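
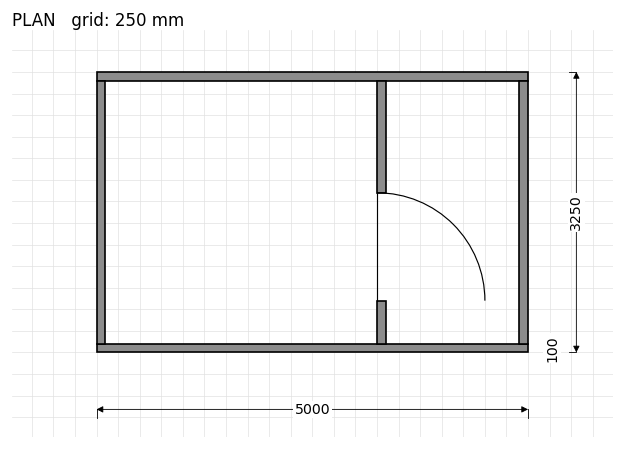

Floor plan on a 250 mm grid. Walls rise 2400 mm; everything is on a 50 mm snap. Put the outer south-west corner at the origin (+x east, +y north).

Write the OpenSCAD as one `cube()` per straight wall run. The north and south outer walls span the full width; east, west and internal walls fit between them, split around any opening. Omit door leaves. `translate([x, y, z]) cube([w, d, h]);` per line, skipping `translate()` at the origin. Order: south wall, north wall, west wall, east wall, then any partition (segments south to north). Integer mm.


cube([5000, 100, 2400]);
translate([0, 3150, 0]) cube([5000, 100, 2400]);
translate([0, 100, 0]) cube([100, 3050, 2400]);
translate([4900, 100, 0]) cube([100, 3050, 2400]);
translate([3250, 100, 0]) cube([100, 500, 2400]);
translate([3250, 1850, 0]) cube([100, 1300, 2400]);


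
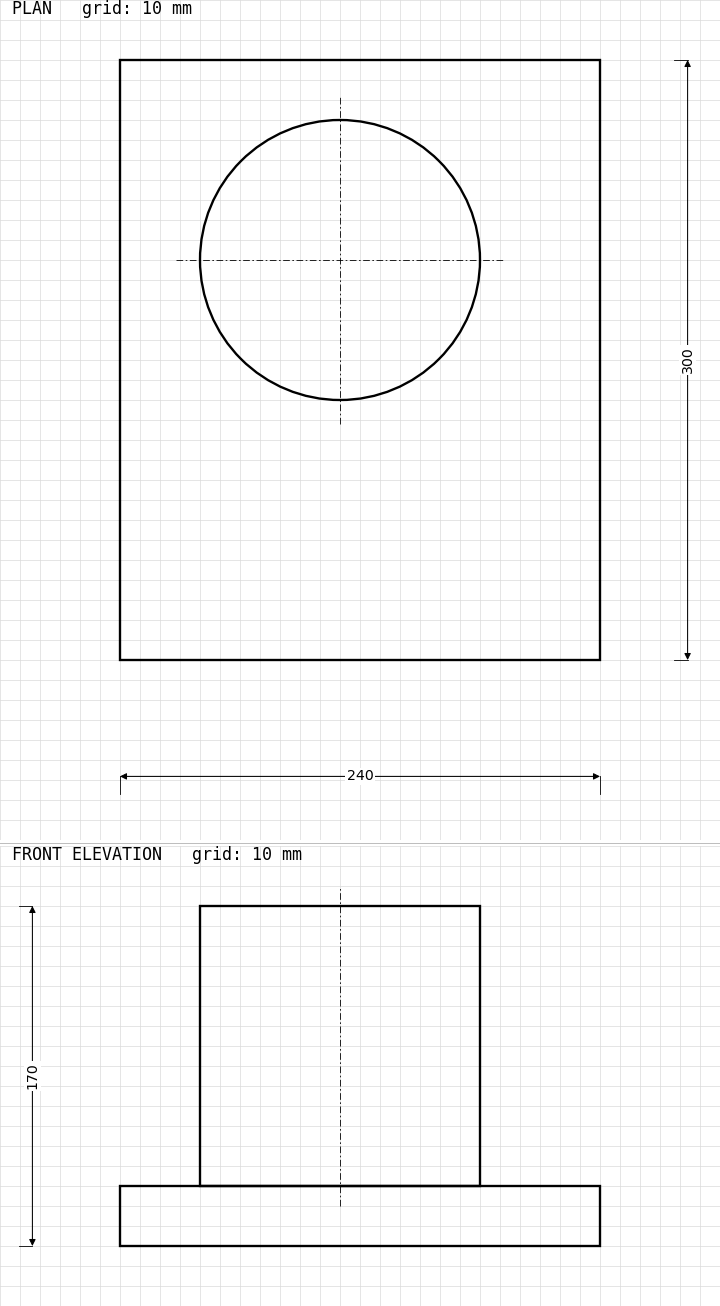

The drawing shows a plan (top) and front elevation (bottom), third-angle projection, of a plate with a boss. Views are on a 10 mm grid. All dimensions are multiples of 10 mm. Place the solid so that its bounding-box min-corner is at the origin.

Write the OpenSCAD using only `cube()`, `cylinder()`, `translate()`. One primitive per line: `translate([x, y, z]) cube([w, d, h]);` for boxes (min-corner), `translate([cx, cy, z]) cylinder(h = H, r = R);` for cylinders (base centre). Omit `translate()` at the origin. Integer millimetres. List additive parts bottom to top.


cube([240, 300, 30]);
translate([110, 200, 30]) cylinder(h = 140, r = 70);


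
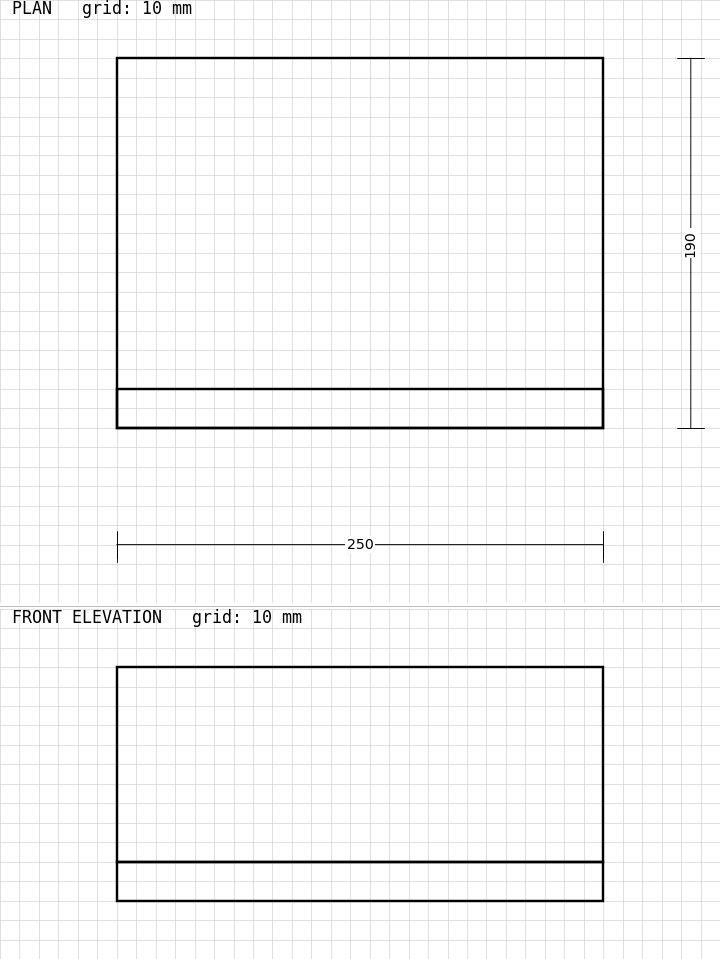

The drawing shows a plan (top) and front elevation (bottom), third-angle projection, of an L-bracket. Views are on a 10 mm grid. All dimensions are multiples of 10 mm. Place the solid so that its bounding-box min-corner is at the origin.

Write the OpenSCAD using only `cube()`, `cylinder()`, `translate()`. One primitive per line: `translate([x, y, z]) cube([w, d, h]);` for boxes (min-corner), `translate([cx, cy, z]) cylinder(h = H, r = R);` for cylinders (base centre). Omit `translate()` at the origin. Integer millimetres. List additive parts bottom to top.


cube([250, 190, 20]);
translate([0, 0, 20]) cube([250, 20, 100]);


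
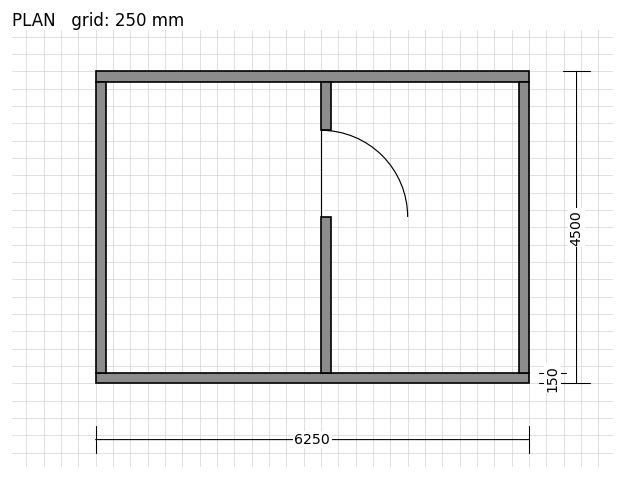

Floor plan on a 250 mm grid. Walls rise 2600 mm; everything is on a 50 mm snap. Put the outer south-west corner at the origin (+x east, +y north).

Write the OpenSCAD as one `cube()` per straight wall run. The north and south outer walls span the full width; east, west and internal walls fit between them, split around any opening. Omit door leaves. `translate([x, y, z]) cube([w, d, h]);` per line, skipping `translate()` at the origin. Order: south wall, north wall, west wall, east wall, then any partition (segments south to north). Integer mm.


cube([6250, 150, 2600]);
translate([0, 4350, 0]) cube([6250, 150, 2600]);
translate([0, 150, 0]) cube([150, 4200, 2600]);
translate([6100, 150, 0]) cube([150, 4200, 2600]);
translate([3250, 150, 0]) cube([150, 2250, 2600]);
translate([3250, 3650, 0]) cube([150, 700, 2600]);


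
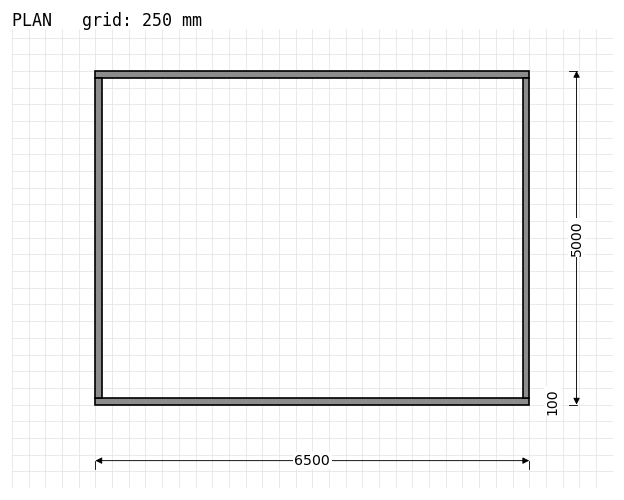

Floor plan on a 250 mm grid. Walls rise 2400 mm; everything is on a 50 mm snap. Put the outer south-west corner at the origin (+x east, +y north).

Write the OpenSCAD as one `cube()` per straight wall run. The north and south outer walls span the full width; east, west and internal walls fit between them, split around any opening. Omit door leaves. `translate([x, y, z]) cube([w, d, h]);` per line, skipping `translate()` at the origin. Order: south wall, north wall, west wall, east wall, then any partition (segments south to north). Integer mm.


cube([6500, 100, 2400]);
translate([0, 4900, 0]) cube([6500, 100, 2400]);
translate([0, 100, 0]) cube([100, 4800, 2400]);
translate([6400, 100, 0]) cube([100, 4800, 2400]);


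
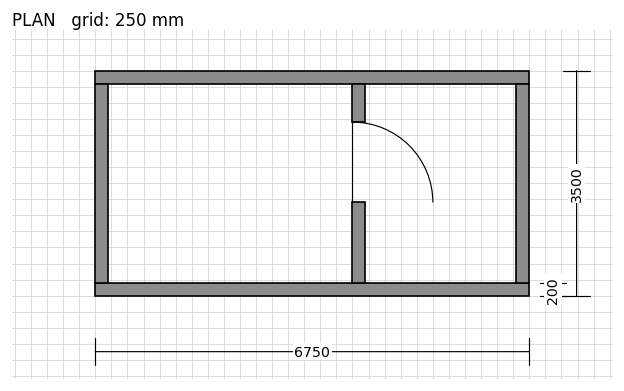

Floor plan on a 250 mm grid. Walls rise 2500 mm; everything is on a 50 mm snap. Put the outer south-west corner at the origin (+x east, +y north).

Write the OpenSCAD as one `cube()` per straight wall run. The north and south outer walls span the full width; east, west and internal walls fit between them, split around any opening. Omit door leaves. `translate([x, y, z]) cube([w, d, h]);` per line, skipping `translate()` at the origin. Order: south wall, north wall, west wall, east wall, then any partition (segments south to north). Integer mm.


cube([6750, 200, 2500]);
translate([0, 3300, 0]) cube([6750, 200, 2500]);
translate([0, 200, 0]) cube([200, 3100, 2500]);
translate([6550, 200, 0]) cube([200, 3100, 2500]);
translate([4000, 200, 0]) cube([200, 1250, 2500]);
translate([4000, 2700, 0]) cube([200, 600, 2500]);


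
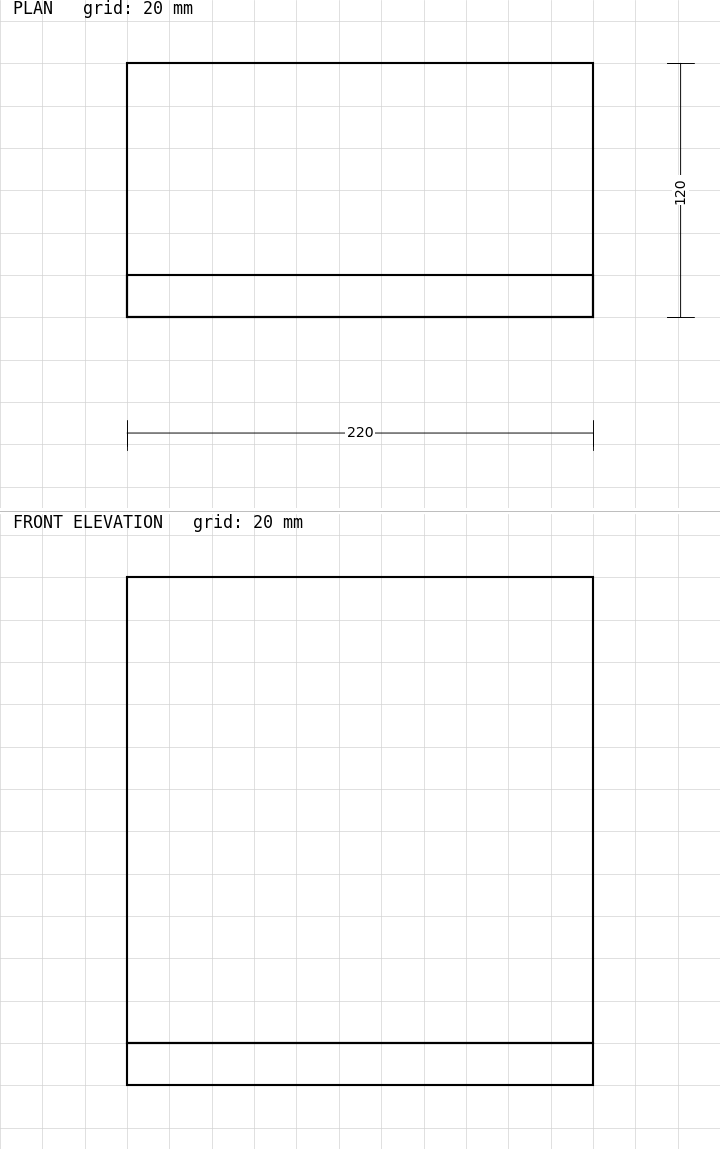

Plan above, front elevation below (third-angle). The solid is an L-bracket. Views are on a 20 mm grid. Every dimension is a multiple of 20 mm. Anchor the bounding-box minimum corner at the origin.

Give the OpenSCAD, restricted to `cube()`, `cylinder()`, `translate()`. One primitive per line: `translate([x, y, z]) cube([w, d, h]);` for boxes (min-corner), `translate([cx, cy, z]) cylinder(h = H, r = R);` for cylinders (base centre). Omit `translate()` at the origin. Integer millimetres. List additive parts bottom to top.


cube([220, 120, 20]);
translate([0, 0, 20]) cube([220, 20, 220]);


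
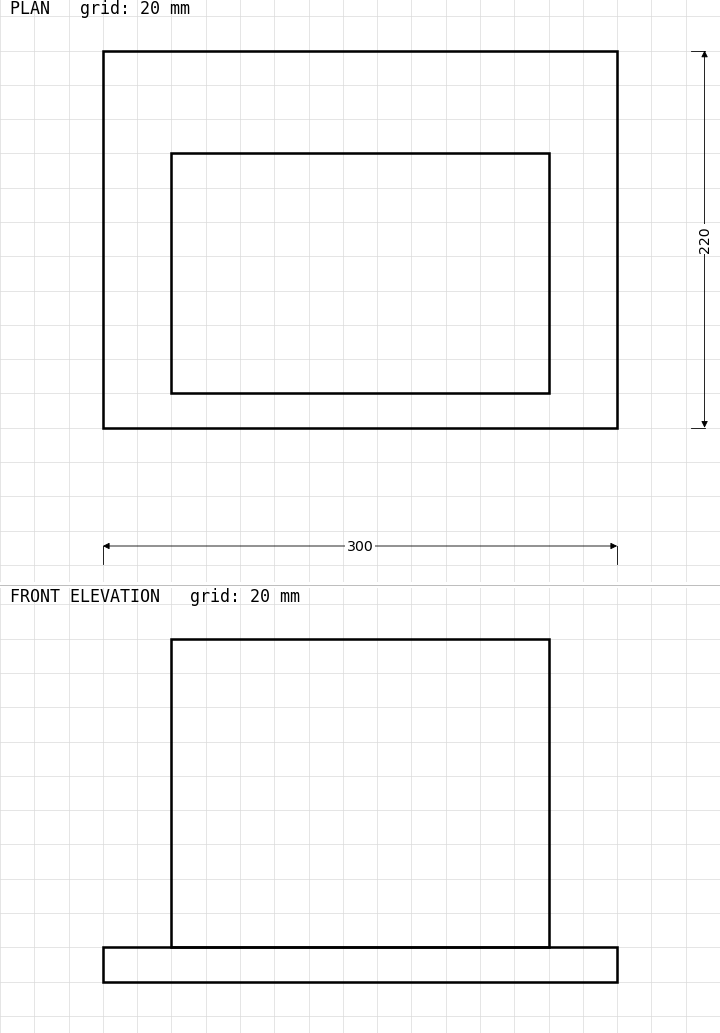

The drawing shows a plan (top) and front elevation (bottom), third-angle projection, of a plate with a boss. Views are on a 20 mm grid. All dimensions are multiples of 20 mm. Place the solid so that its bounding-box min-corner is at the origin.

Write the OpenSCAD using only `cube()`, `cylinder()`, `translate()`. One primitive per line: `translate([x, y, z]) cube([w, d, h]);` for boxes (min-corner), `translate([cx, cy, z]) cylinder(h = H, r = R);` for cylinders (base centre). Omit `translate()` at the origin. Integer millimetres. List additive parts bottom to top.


cube([300, 220, 20]);
translate([40, 20, 20]) cube([220, 140, 180]);


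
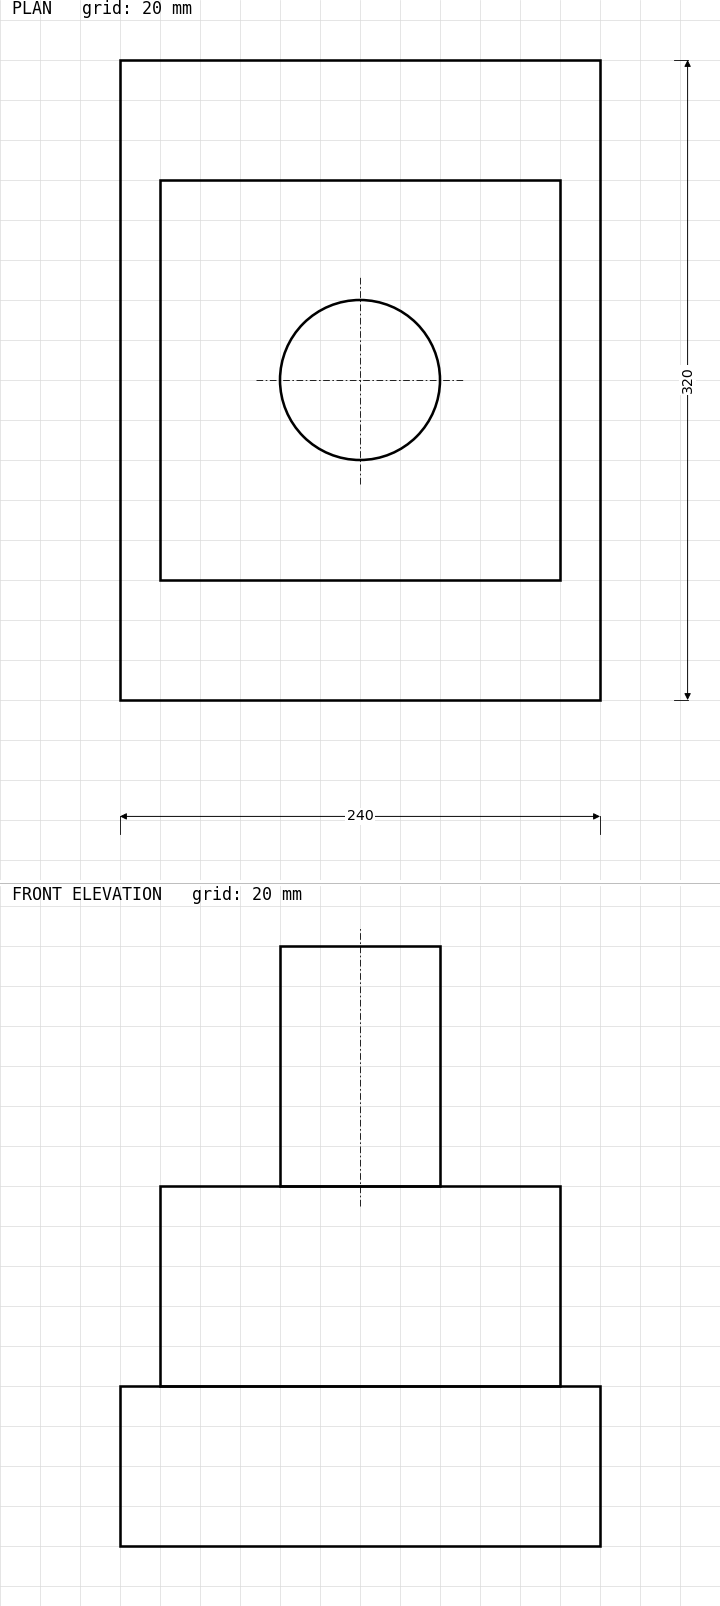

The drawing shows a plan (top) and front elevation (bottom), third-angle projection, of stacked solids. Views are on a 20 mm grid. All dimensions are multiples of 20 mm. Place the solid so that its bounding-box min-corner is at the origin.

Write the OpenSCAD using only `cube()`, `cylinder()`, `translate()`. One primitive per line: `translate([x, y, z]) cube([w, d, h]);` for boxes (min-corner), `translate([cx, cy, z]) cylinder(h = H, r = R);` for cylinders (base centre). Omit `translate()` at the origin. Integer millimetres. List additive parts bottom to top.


cube([240, 320, 80]);
translate([20, 60, 80]) cube([200, 200, 100]);
translate([120, 160, 180]) cylinder(h = 120, r = 40);


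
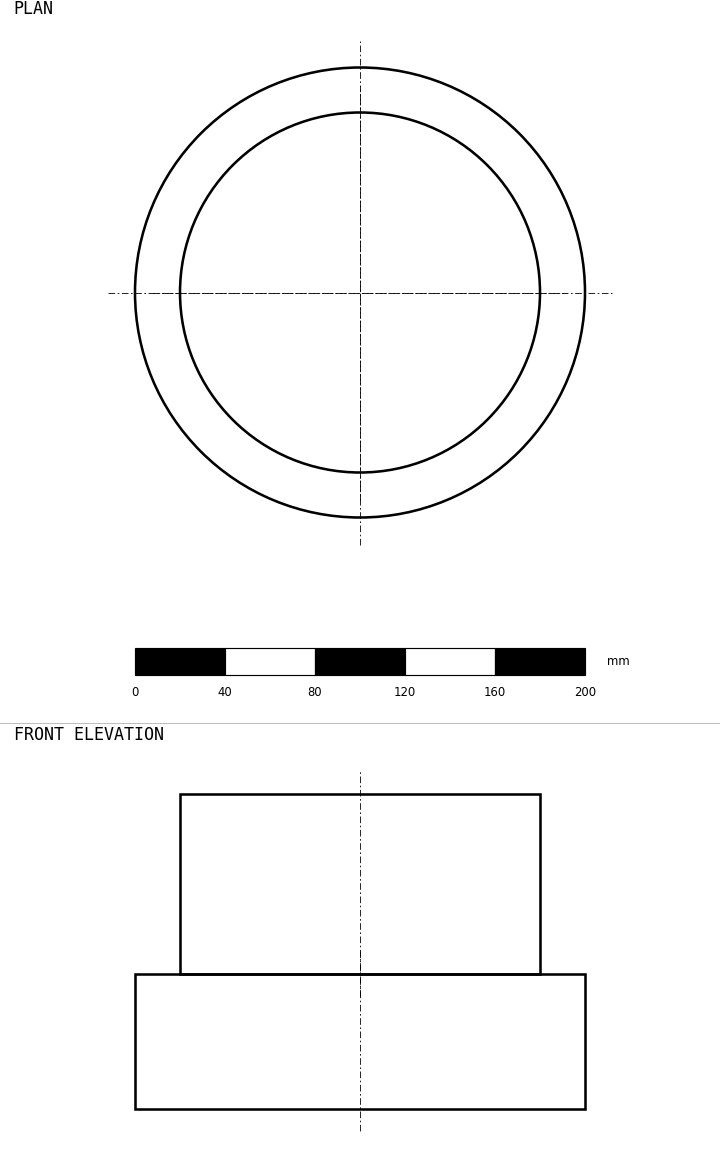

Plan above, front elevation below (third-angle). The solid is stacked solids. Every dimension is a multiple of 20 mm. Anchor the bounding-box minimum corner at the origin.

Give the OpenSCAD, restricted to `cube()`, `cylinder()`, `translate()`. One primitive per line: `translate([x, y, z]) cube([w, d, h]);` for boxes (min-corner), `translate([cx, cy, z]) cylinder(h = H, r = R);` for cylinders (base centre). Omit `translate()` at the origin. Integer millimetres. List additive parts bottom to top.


translate([100, 100, 0]) cylinder(h = 60, r = 100);
translate([100, 100, 60]) cylinder(h = 80, r = 80);


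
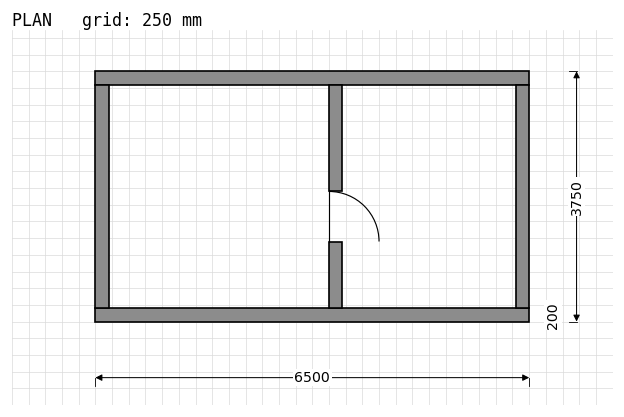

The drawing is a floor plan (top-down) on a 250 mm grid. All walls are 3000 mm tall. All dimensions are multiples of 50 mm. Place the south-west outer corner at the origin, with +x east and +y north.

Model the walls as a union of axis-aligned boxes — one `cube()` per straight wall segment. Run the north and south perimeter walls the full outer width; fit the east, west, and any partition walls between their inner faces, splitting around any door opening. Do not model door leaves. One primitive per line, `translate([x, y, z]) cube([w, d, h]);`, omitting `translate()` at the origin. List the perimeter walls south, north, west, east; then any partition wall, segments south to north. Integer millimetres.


cube([6500, 200, 3000]);
translate([0, 3550, 0]) cube([6500, 200, 3000]);
translate([0, 200, 0]) cube([200, 3350, 3000]);
translate([6300, 200, 0]) cube([200, 3350, 3000]);
translate([3500, 200, 0]) cube([200, 1000, 3000]);
translate([3500, 1950, 0]) cube([200, 1600, 3000]);


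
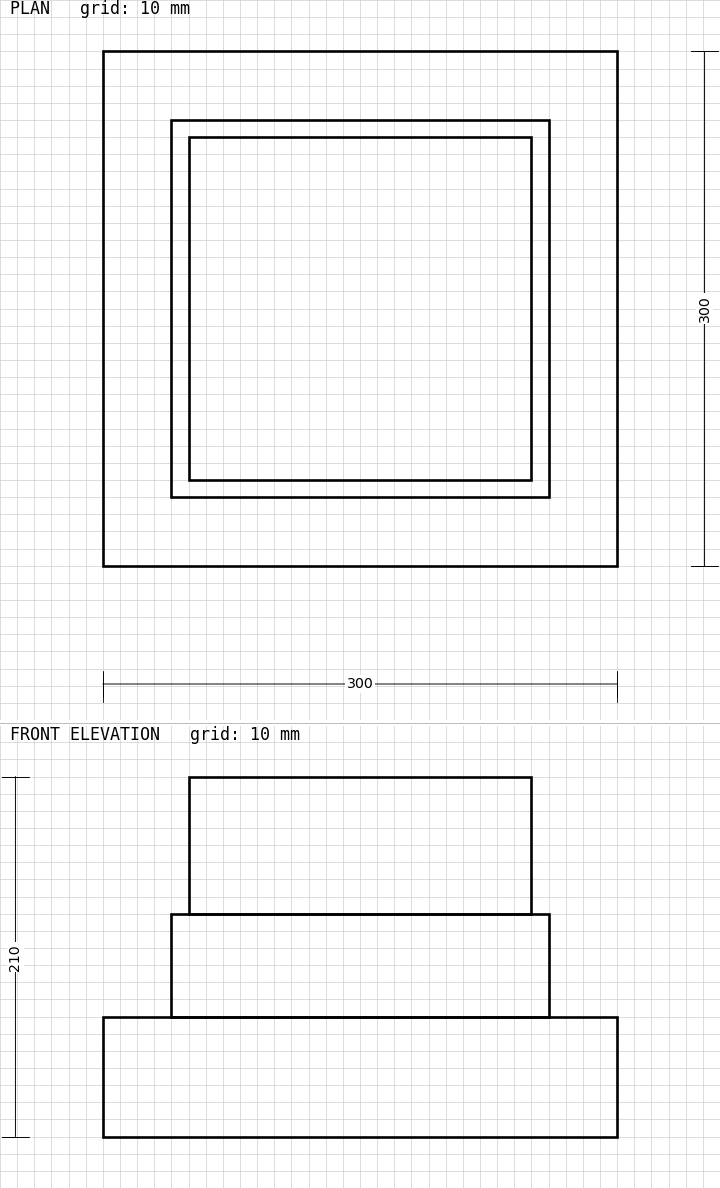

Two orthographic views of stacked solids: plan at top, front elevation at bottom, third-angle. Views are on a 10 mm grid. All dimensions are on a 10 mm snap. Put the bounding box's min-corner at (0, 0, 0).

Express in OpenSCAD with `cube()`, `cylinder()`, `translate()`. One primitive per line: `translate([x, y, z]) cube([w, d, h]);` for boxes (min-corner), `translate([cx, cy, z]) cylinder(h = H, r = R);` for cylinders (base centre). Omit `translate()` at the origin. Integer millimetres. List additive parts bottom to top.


cube([300, 300, 70]);
translate([40, 40, 70]) cube([220, 220, 60]);
translate([50, 50, 130]) cube([200, 200, 80]);


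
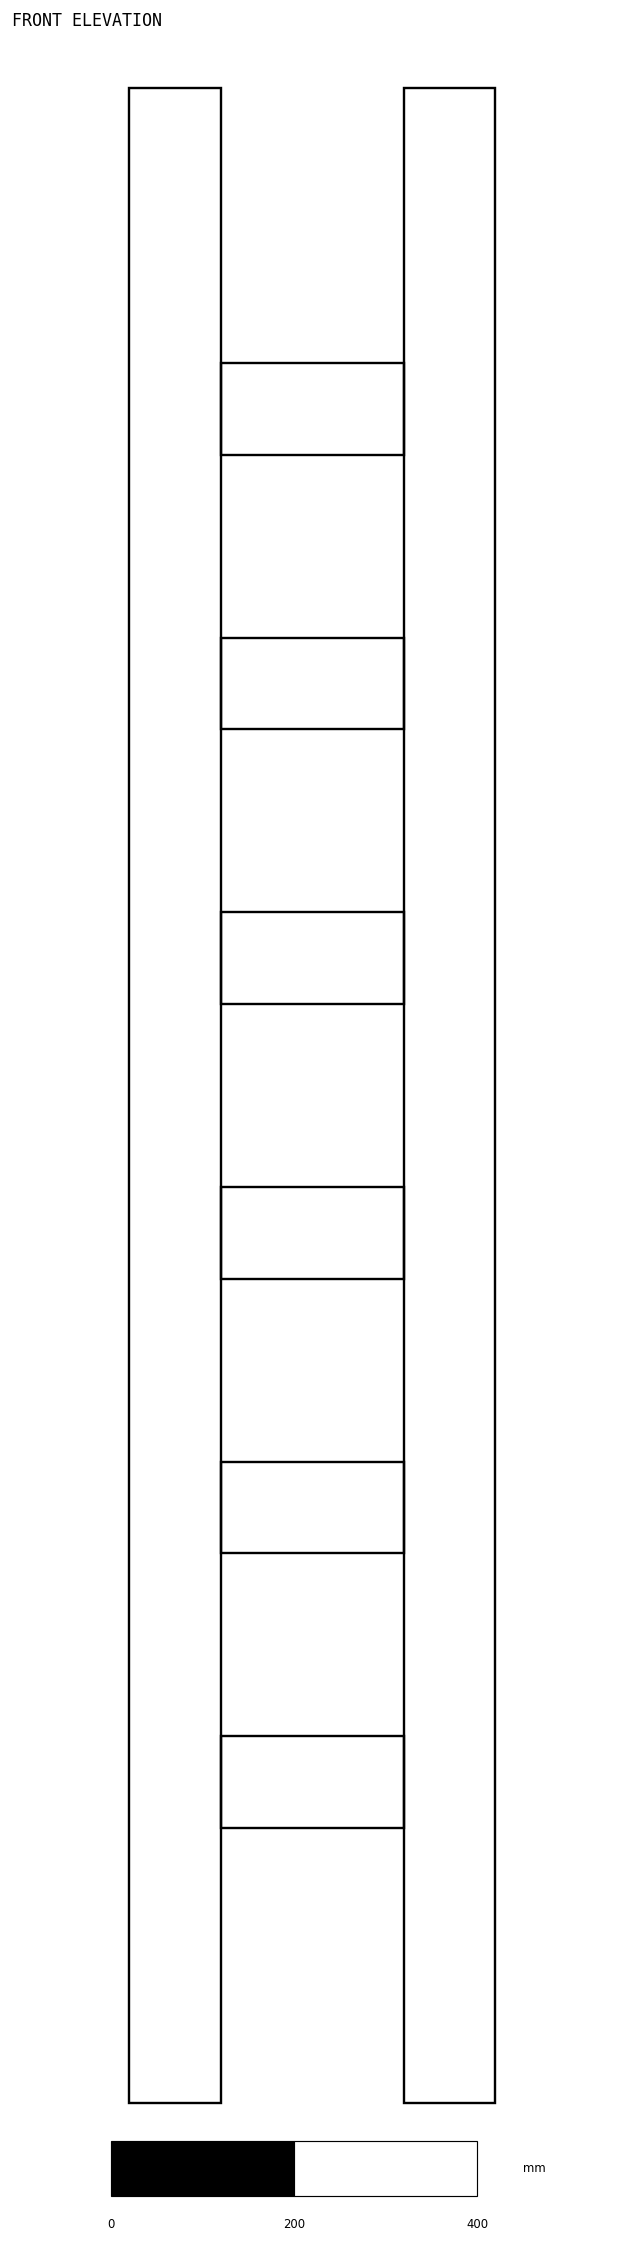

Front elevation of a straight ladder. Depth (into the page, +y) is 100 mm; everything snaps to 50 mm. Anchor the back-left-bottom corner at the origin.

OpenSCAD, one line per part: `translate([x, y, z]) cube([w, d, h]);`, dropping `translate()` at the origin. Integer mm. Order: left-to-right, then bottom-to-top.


cube([100, 100, 2200]);
translate([100, 0, 300]) cube([200, 100, 100]);
translate([100, 0, 600]) cube([200, 100, 100]);
translate([100, 0, 900]) cube([200, 100, 100]);
translate([100, 0, 1200]) cube([200, 100, 100]);
translate([100, 0, 1500]) cube([200, 100, 100]);
translate([100, 0, 1800]) cube([200, 100, 100]);
translate([300, 0, 0]) cube([100, 100, 2200]);


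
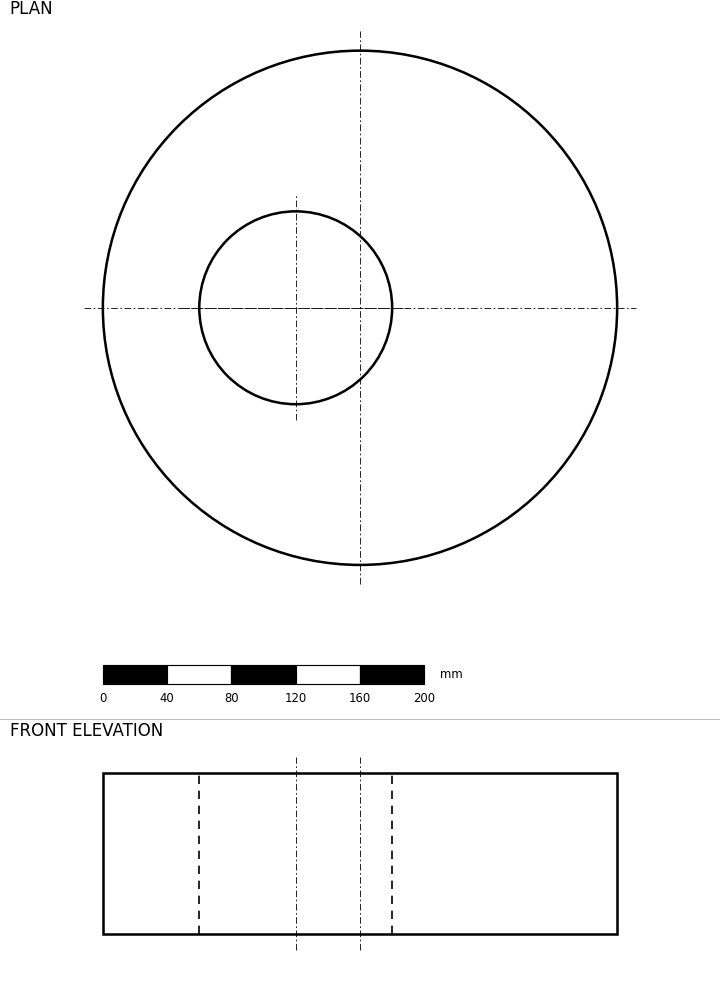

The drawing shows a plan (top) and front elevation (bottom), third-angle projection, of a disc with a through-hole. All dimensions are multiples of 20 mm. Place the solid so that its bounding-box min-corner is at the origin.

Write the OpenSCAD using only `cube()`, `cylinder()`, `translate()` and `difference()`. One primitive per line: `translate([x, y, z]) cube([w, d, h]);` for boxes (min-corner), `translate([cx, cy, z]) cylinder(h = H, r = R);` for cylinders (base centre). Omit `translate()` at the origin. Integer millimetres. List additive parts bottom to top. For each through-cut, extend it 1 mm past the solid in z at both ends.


difference() {
  translate([160, 160, 0]) cylinder(h = 100, r = 160);
  translate([120, 160, -1]) cylinder(h = 102, r = 60);
}


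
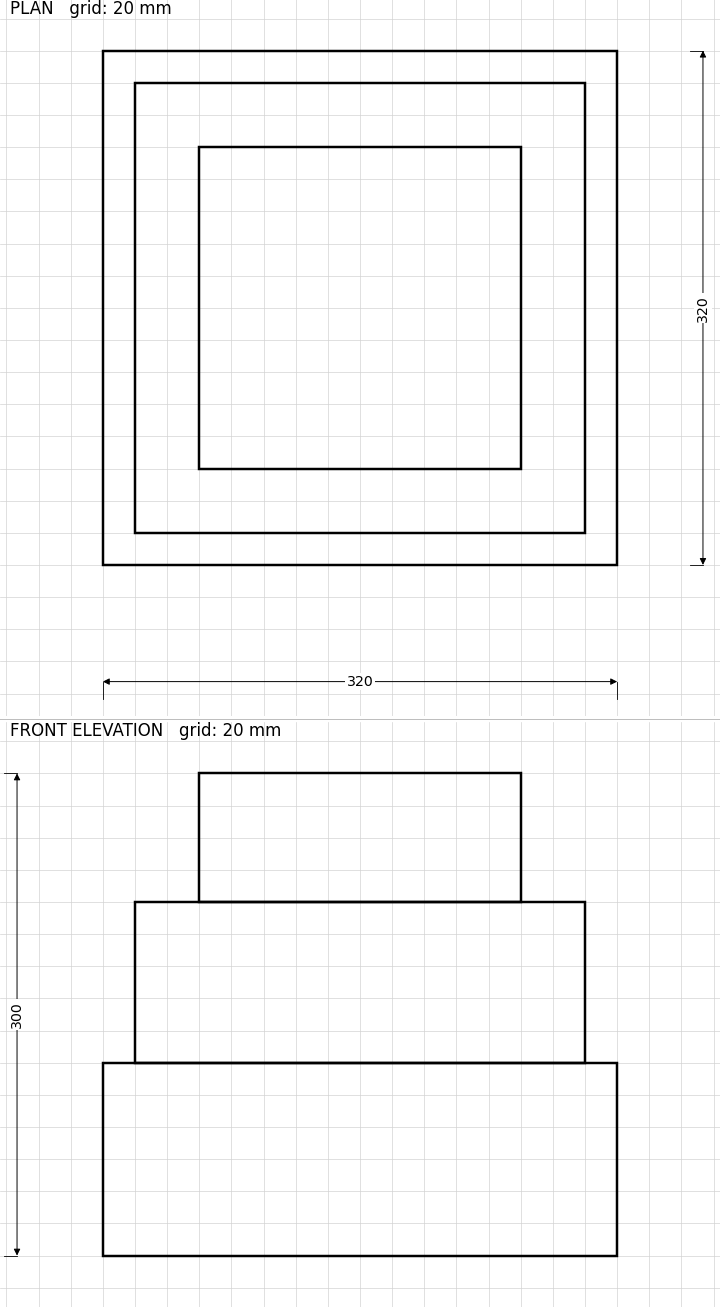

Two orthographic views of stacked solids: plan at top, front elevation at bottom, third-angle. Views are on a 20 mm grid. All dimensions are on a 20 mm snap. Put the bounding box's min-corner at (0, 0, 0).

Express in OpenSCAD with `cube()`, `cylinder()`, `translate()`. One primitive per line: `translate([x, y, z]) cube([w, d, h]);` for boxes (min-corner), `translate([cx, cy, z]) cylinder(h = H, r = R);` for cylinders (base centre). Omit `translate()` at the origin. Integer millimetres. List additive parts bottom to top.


cube([320, 320, 120]);
translate([20, 20, 120]) cube([280, 280, 100]);
translate([60, 60, 220]) cube([200, 200, 80]);


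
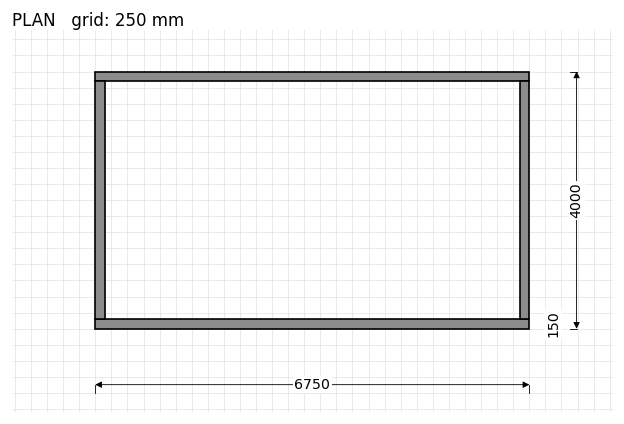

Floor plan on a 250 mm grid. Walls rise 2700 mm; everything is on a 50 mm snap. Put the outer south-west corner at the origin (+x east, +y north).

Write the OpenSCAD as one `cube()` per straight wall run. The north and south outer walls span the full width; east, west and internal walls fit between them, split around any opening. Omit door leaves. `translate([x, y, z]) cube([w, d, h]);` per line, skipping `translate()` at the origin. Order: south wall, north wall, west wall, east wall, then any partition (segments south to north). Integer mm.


cube([6750, 150, 2700]);
translate([0, 3850, 0]) cube([6750, 150, 2700]);
translate([0, 150, 0]) cube([150, 3700, 2700]);
translate([6600, 150, 0]) cube([150, 3700, 2700]);


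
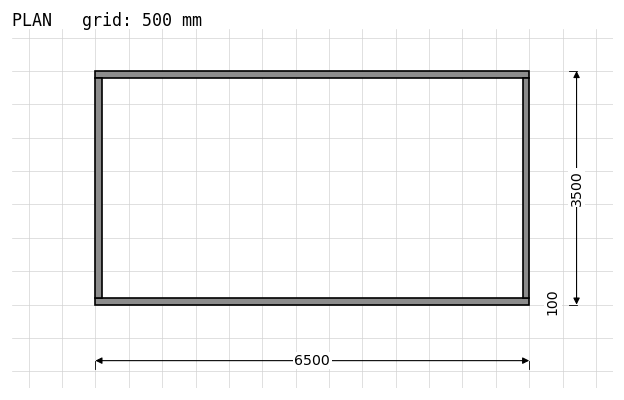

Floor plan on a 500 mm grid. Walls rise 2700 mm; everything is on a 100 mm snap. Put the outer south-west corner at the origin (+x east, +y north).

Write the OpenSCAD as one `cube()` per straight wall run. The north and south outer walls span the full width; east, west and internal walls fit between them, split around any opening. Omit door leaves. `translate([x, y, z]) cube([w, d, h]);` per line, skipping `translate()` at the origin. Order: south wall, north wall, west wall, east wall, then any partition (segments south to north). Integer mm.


cube([6500, 100, 2700]);
translate([0, 3400, 0]) cube([6500, 100, 2700]);
translate([0, 100, 0]) cube([100, 3300, 2700]);
translate([6400, 100, 0]) cube([100, 3300, 2700]);


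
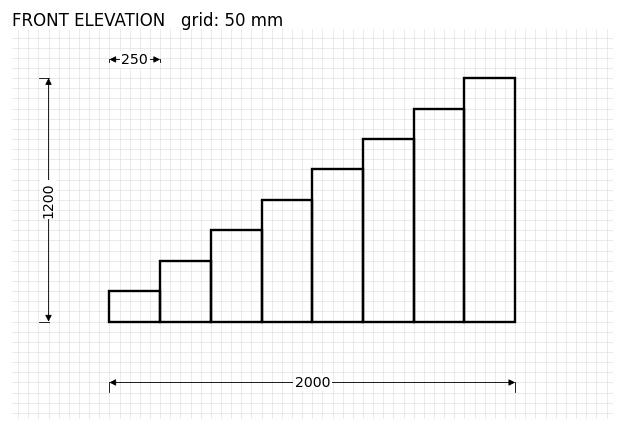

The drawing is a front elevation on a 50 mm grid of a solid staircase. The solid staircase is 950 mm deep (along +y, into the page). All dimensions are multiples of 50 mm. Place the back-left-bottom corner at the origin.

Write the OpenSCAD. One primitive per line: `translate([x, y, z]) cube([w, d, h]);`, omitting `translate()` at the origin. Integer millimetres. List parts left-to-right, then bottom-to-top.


cube([250, 950, 150]);
translate([250, 0, 0]) cube([250, 950, 300]);
translate([500, 0, 0]) cube([250, 950, 450]);
translate([750, 0, 0]) cube([250, 950, 600]);
translate([1000, 0, 0]) cube([250, 950, 750]);
translate([1250, 0, 0]) cube([250, 950, 900]);
translate([1500, 0, 0]) cube([250, 950, 1050]);
translate([1750, 0, 0]) cube([250, 950, 1200]);


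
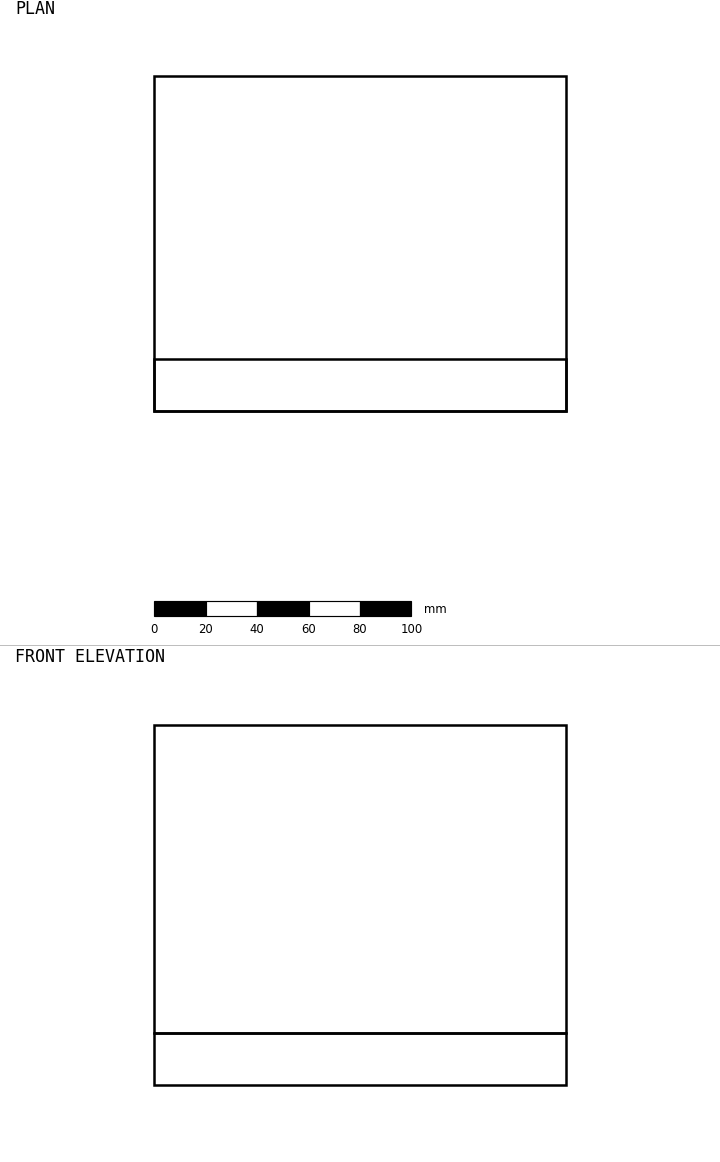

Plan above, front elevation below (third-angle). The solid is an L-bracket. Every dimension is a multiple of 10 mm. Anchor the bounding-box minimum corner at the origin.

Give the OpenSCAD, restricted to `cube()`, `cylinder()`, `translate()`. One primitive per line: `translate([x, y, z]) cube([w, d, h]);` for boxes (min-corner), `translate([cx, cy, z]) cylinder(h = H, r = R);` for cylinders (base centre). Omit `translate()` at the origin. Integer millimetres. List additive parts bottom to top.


cube([160, 130, 20]);
translate([0, 0, 20]) cube([160, 20, 120]);


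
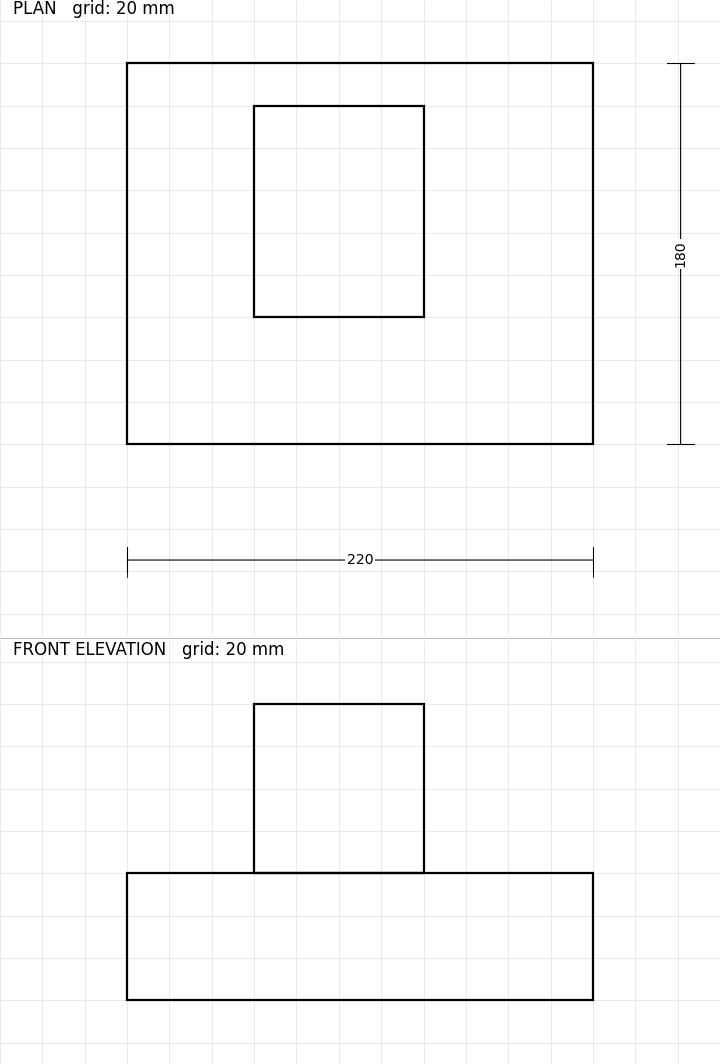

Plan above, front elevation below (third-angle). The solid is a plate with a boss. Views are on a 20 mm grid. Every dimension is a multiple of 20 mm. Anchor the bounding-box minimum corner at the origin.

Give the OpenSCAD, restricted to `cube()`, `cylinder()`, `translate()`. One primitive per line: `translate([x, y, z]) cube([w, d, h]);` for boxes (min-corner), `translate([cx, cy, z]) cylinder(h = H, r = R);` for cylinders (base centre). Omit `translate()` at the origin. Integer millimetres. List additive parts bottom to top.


cube([220, 180, 60]);
translate([60, 60, 60]) cube([80, 100, 80]);


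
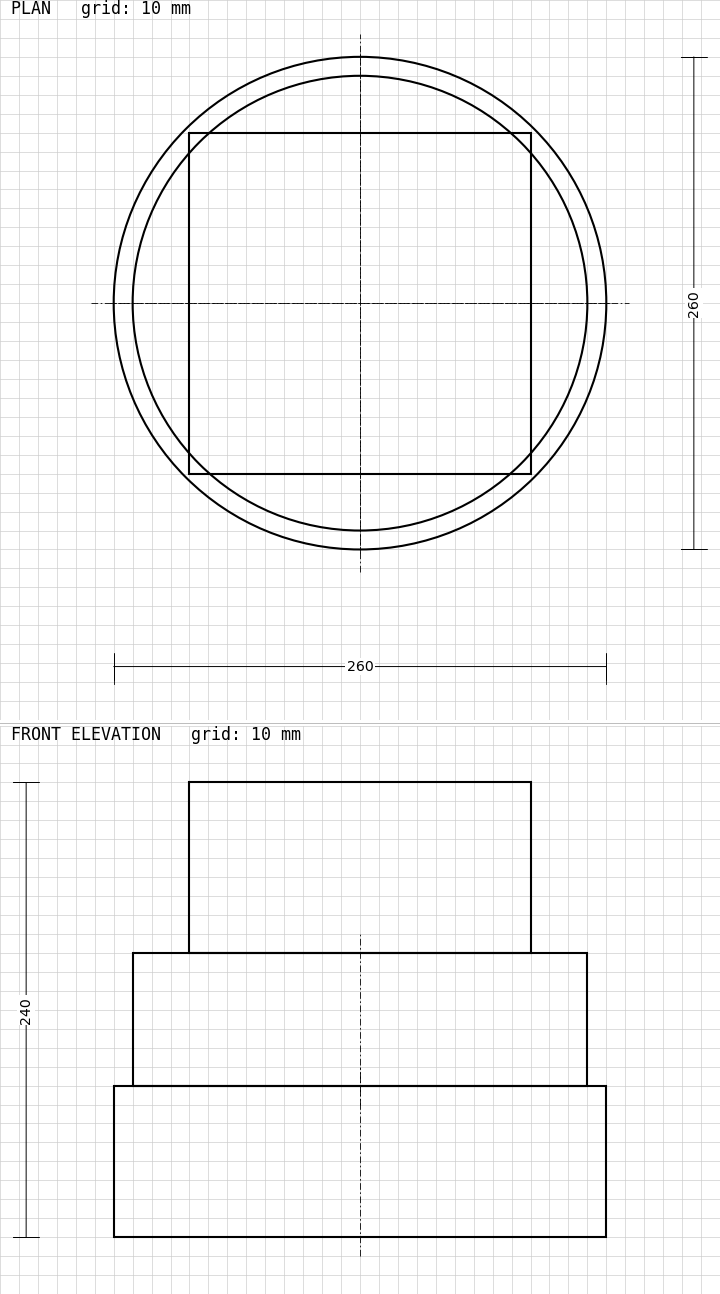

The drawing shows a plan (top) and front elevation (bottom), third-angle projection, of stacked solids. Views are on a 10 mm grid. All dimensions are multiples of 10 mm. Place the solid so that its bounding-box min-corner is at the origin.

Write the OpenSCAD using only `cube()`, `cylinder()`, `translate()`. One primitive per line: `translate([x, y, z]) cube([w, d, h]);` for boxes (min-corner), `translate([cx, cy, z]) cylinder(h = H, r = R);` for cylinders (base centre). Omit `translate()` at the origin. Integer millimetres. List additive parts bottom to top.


translate([130, 130, 0]) cylinder(h = 80, r = 130);
translate([130, 130, 80]) cylinder(h = 70, r = 120);
translate([40, 40, 150]) cube([180, 180, 90]);


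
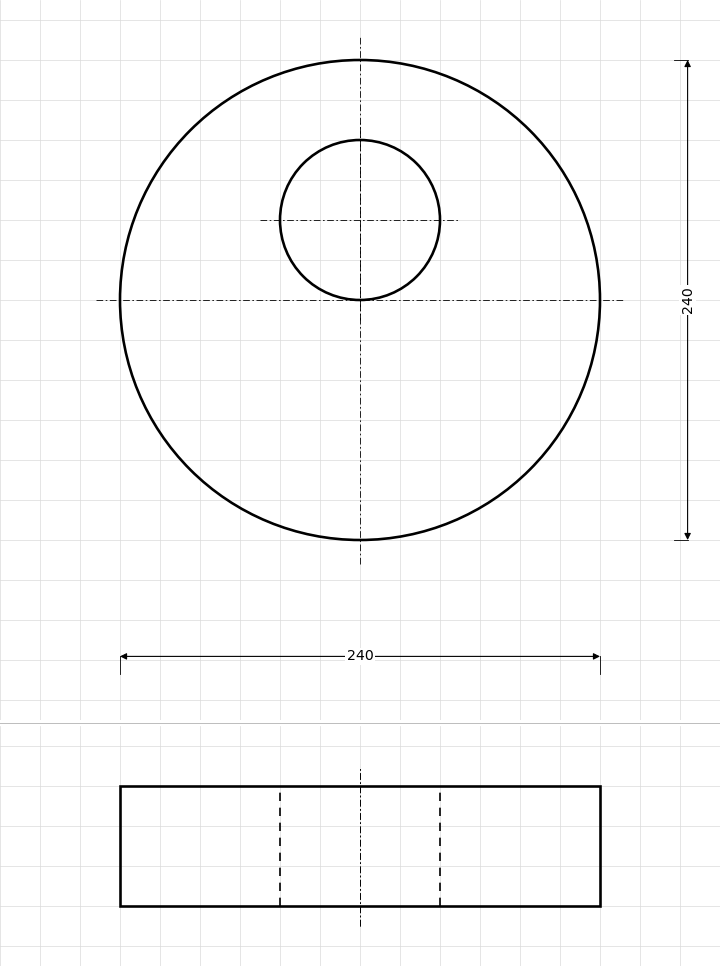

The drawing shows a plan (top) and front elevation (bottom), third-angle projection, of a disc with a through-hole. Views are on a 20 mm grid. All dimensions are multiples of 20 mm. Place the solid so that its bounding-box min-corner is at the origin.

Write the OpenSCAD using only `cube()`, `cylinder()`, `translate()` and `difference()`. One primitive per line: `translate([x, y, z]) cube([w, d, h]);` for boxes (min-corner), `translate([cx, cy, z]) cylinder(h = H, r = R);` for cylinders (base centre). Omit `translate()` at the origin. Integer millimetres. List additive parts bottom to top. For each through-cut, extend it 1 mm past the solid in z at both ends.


difference() {
  translate([120, 120, 0]) cylinder(h = 60, r = 120);
  translate([120, 160, -1]) cylinder(h = 62, r = 40);
}


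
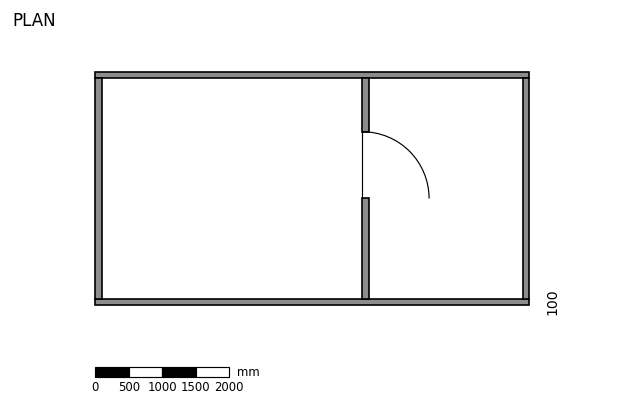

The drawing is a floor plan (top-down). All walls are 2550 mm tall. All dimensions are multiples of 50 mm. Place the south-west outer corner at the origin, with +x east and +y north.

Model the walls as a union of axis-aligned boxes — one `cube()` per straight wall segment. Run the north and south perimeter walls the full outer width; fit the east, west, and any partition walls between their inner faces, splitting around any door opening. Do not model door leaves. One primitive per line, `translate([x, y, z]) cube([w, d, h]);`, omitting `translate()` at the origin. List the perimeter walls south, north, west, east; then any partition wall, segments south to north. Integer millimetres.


cube([6500, 100, 2550]);
translate([0, 3400, 0]) cube([6500, 100, 2550]);
translate([0, 100, 0]) cube([100, 3300, 2550]);
translate([6400, 100, 0]) cube([100, 3300, 2550]);
translate([4000, 100, 0]) cube([100, 1500, 2550]);
translate([4000, 2600, 0]) cube([100, 800, 2550]);


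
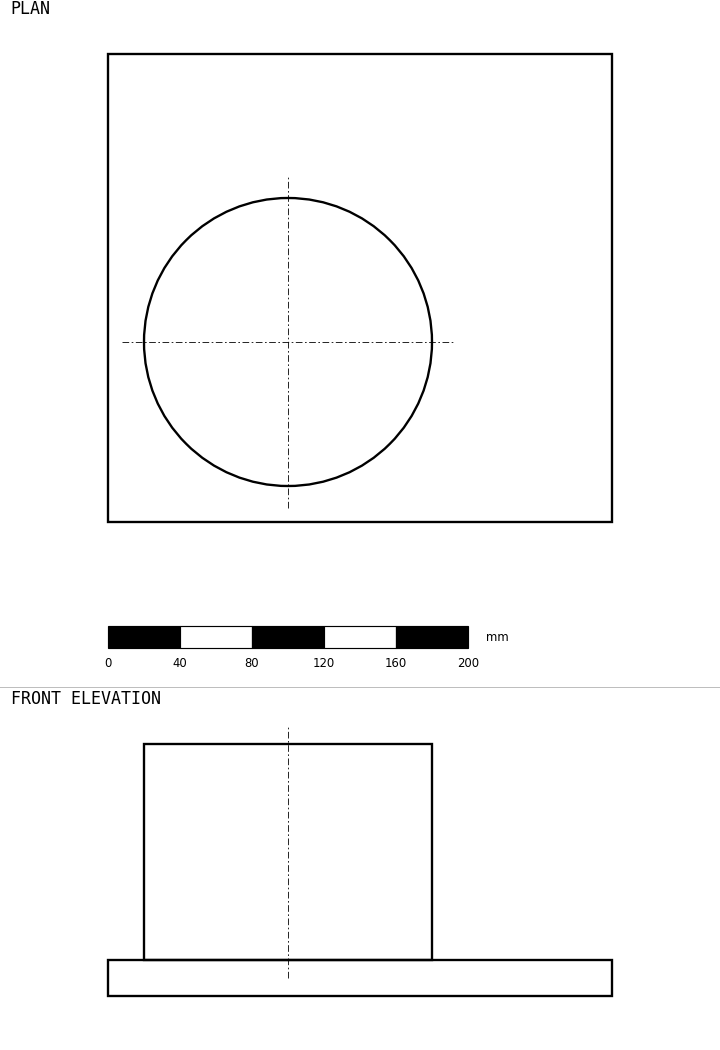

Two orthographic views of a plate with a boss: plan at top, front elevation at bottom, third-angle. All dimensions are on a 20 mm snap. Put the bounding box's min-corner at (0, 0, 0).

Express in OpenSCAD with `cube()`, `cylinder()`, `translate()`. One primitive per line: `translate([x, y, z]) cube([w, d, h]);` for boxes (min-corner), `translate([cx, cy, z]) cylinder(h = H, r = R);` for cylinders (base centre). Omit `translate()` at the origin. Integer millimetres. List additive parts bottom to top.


cube([280, 260, 20]);
translate([100, 100, 20]) cylinder(h = 120, r = 80);


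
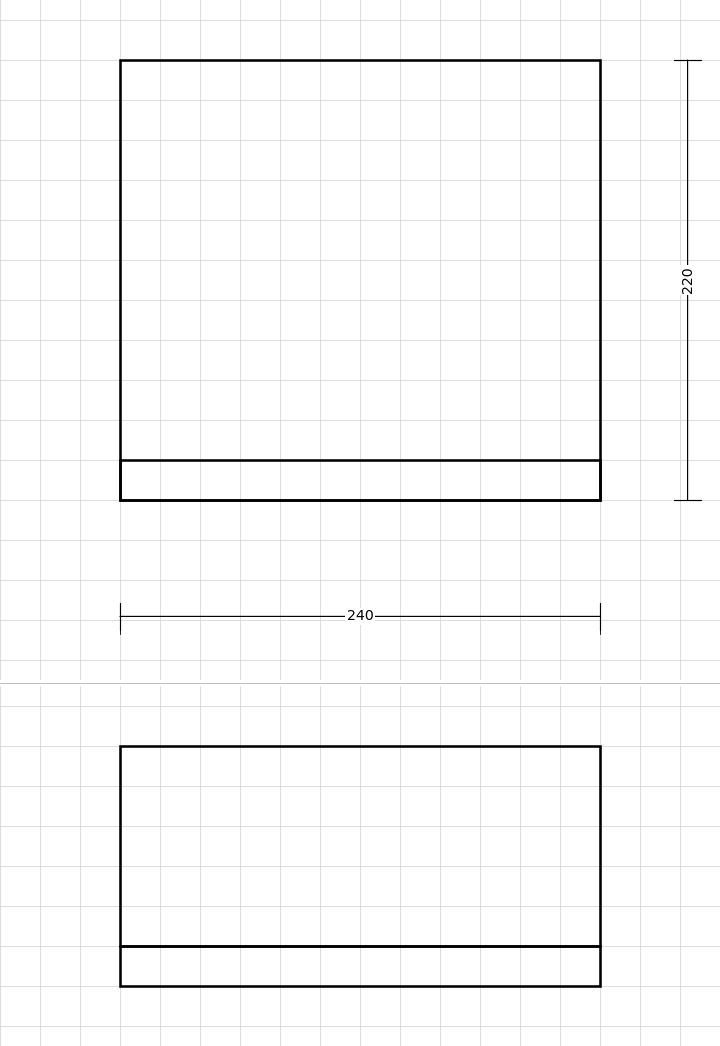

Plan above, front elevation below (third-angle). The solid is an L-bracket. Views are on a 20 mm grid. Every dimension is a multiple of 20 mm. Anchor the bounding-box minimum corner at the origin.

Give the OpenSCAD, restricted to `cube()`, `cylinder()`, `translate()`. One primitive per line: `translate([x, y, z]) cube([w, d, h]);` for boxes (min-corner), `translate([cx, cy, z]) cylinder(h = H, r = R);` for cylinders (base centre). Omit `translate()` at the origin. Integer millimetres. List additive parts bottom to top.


cube([240, 220, 20]);
translate([0, 0, 20]) cube([240, 20, 100]);


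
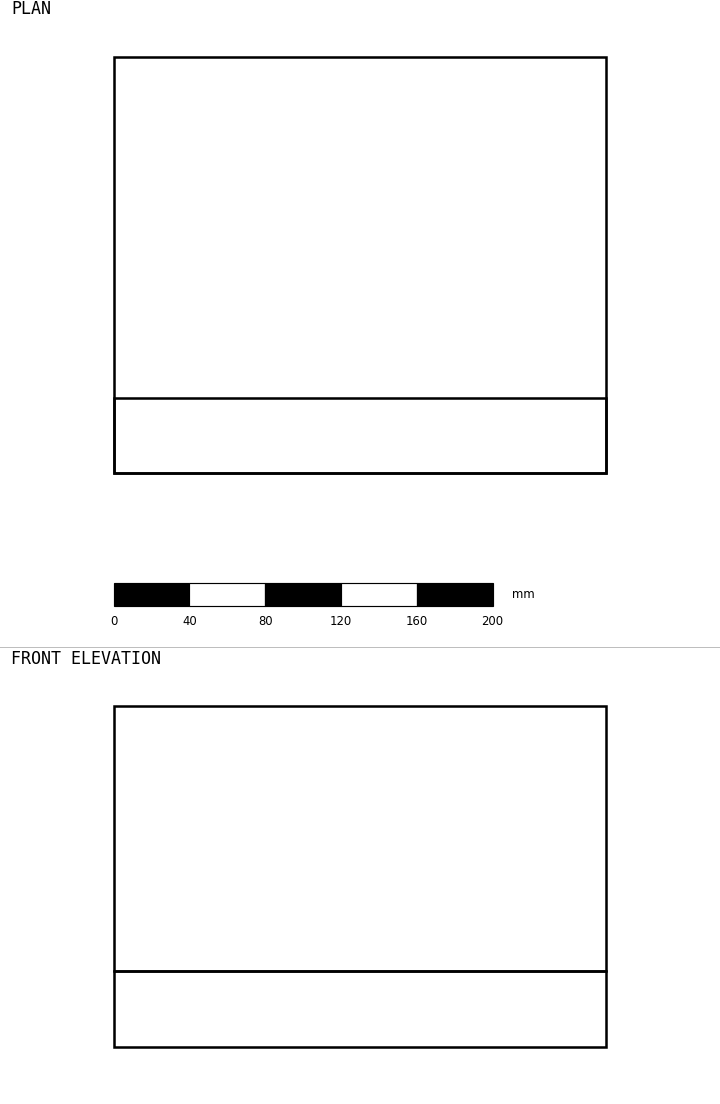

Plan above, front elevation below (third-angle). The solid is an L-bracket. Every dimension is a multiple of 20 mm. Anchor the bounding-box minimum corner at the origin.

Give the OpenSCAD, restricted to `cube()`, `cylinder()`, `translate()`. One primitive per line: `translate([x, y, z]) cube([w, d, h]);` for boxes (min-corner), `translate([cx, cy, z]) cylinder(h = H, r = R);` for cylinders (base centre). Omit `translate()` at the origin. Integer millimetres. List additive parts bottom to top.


cube([260, 220, 40]);
translate([0, 0, 40]) cube([260, 40, 140]);


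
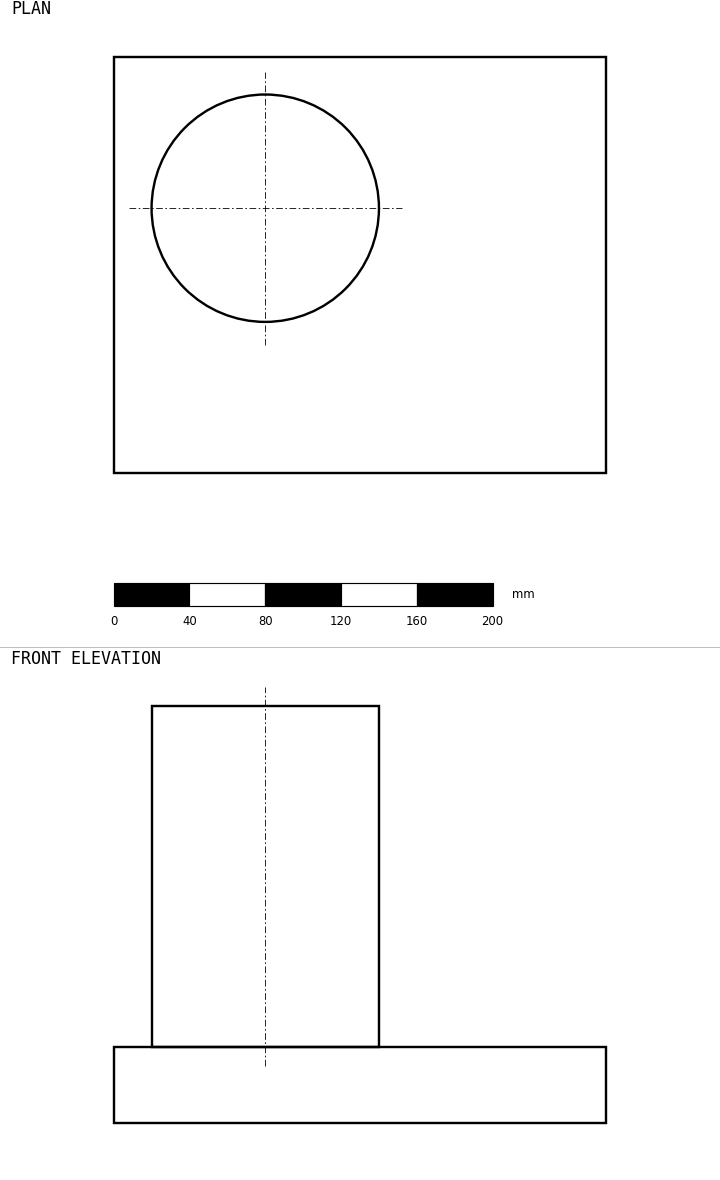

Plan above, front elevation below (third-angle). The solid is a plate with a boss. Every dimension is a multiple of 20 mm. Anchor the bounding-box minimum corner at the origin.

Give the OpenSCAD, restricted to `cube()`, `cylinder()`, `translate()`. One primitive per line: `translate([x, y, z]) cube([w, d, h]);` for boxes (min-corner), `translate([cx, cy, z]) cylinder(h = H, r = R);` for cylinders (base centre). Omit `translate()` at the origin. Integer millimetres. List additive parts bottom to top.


cube([260, 220, 40]);
translate([80, 140, 40]) cylinder(h = 180, r = 60);


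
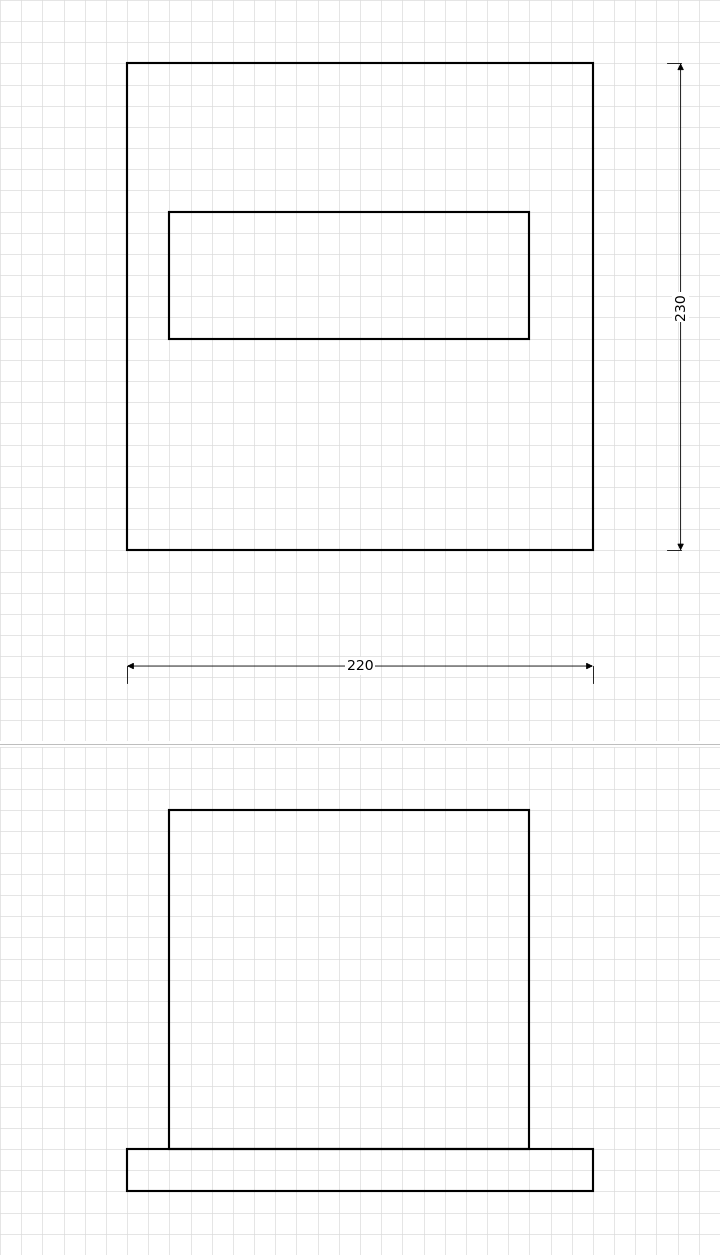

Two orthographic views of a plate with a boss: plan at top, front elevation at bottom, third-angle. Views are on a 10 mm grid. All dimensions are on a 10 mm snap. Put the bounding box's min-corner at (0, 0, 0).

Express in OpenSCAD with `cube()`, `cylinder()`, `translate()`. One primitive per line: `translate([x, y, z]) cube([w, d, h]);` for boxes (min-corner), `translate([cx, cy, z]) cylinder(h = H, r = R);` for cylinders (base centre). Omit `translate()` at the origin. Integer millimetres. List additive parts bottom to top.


cube([220, 230, 20]);
translate([20, 100, 20]) cube([170, 60, 160]);


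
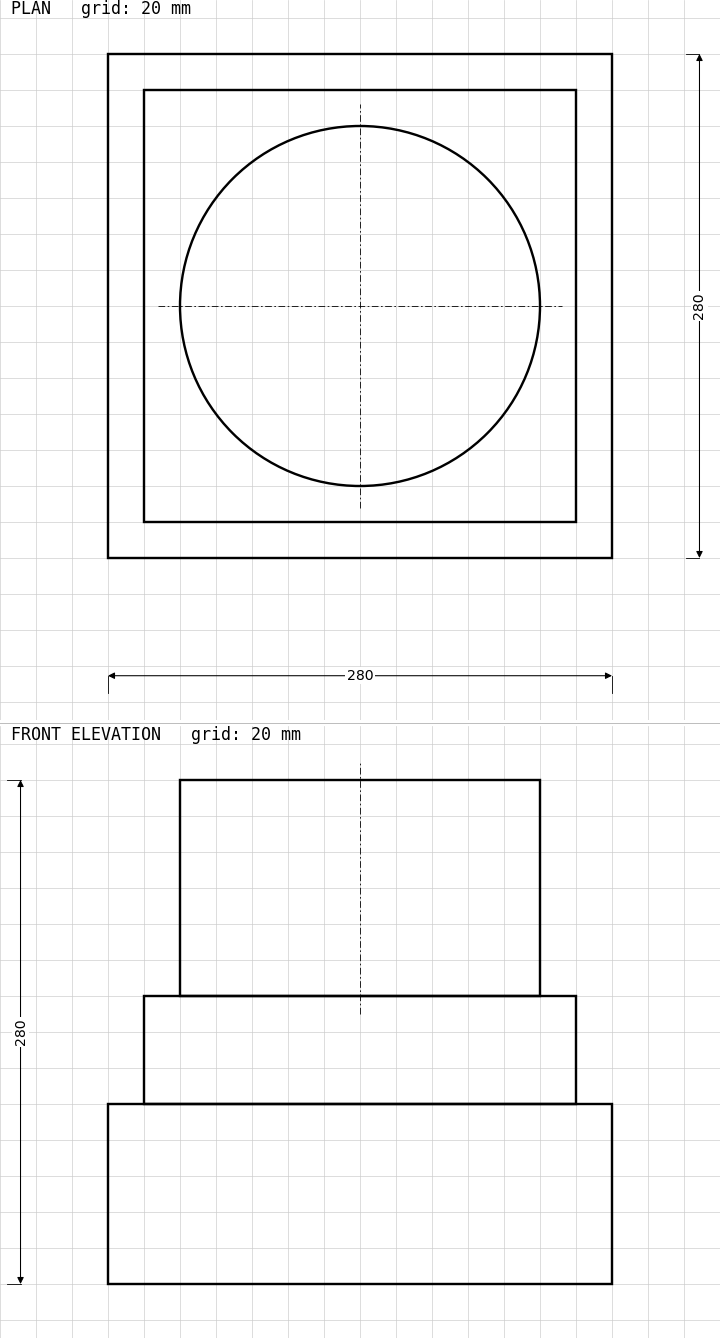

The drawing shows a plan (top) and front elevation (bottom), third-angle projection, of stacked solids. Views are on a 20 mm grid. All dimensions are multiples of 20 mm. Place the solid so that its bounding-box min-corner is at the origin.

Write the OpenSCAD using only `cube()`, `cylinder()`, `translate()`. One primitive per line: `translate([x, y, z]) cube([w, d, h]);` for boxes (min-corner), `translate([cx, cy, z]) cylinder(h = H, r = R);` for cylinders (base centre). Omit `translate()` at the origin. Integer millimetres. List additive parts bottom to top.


cube([280, 280, 100]);
translate([20, 20, 100]) cube([240, 240, 60]);
translate([140, 140, 160]) cylinder(h = 120, r = 100);


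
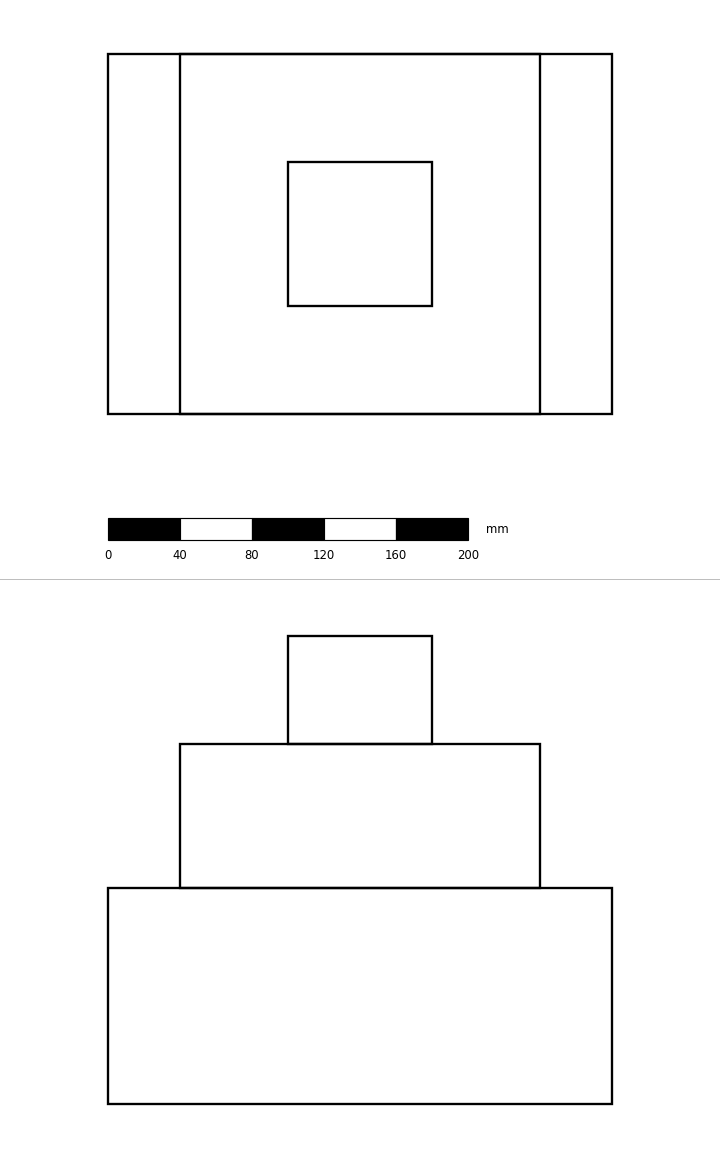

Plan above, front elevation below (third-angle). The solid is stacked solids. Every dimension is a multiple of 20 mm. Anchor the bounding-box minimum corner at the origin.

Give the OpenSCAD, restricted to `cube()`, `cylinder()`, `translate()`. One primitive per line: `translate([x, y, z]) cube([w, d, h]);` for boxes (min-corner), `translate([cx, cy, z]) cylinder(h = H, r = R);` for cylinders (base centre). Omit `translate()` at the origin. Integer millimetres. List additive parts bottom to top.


cube([280, 200, 120]);
translate([40, 0, 120]) cube([200, 200, 80]);
translate([100, 60, 200]) cube([80, 80, 60]);


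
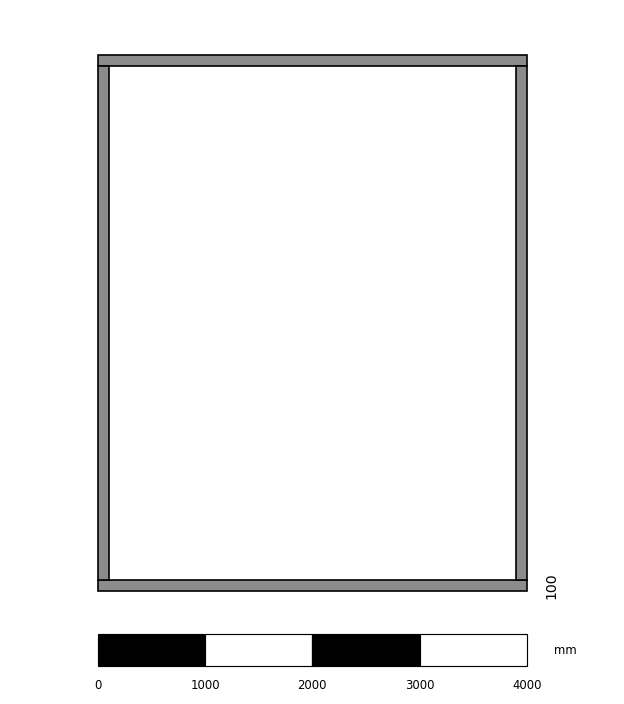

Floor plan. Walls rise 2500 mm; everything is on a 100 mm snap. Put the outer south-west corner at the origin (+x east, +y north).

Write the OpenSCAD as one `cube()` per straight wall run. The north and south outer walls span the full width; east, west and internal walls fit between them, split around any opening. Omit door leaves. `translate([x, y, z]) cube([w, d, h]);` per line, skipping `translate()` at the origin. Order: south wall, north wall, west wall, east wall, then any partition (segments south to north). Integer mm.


cube([4000, 100, 2500]);
translate([0, 4900, 0]) cube([4000, 100, 2500]);
translate([0, 100, 0]) cube([100, 4800, 2500]);
translate([3900, 100, 0]) cube([100, 4800, 2500]);


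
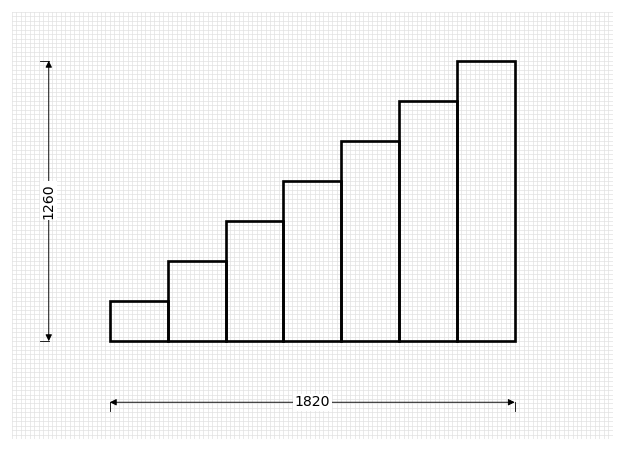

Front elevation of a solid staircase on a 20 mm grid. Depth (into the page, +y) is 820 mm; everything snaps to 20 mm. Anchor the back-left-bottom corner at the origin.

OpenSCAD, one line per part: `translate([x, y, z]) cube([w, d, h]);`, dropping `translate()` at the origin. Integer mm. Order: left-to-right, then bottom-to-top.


cube([260, 820, 180]);
translate([260, 0, 0]) cube([260, 820, 360]);
translate([520, 0, 0]) cube([260, 820, 540]);
translate([780, 0, 0]) cube([260, 820, 720]);
translate([1040, 0, 0]) cube([260, 820, 900]);
translate([1300, 0, 0]) cube([260, 820, 1080]);
translate([1560, 0, 0]) cube([260, 820, 1260]);


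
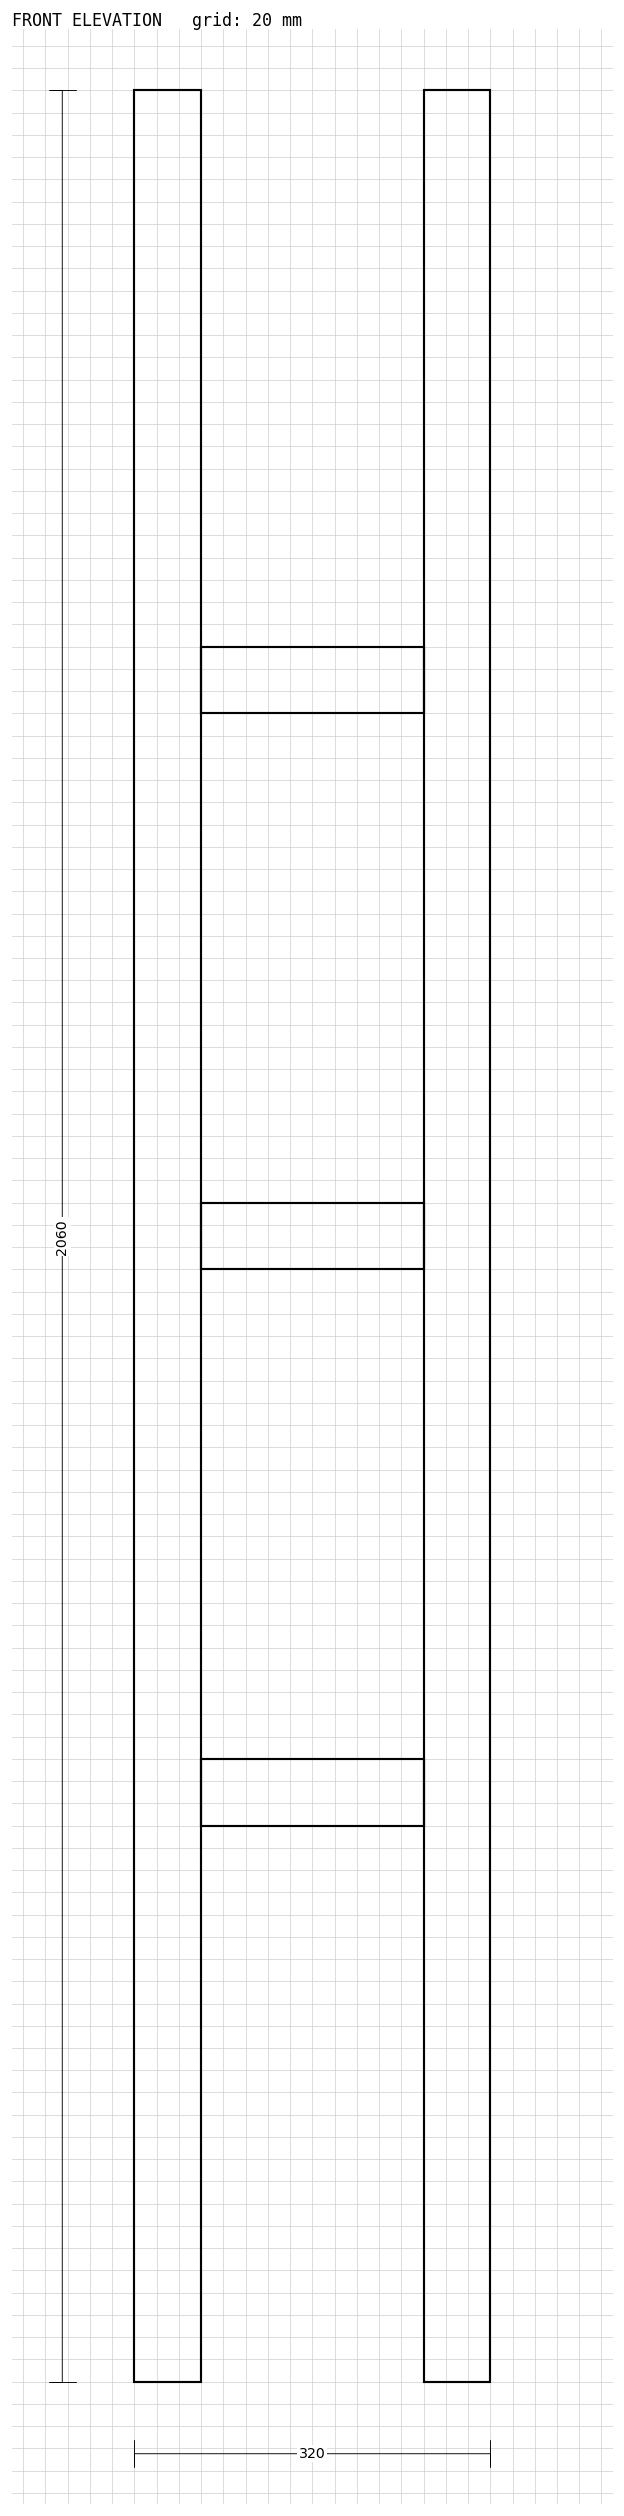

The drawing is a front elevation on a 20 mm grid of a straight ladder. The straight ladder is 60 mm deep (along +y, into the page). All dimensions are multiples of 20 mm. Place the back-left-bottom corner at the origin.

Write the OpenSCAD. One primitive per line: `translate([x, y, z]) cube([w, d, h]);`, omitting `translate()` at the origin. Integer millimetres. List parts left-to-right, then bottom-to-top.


cube([60, 60, 2060]);
translate([60, 0, 500]) cube([200, 60, 60]);
translate([60, 0, 1000]) cube([200, 60, 60]);
translate([60, 0, 1500]) cube([200, 60, 60]);
translate([260, 0, 0]) cube([60, 60, 2060]);
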